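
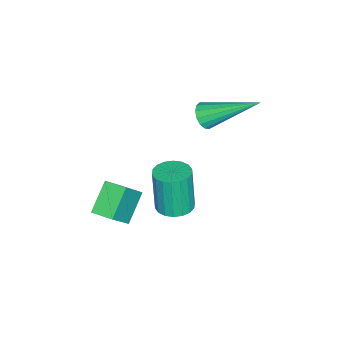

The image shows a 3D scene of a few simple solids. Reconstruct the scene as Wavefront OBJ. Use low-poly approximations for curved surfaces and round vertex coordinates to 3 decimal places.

v -0.319 -0.719 -2.36
v 0.134 -0.236 -2.259
v -0.048 -0.418 -0.578
v -0.501 -0.901 -0.68
v -0.122 -0.085 -2.27
v -0.305 -0.267 -0.59
v -0.418 -0.059 -2.3
v -0.6 -0.241 -0.619
v -0.694 -0.164 -2.341
v -0.876 -0.346 -0.66
v -0.896 -0.379 -2.386
v -1.078 -0.561 -0.706
v -0.983 -0.661 -2.426
v -1.165 -0.843 -0.746
v -0.939 -0.955 -2.453
v -1.121 -1.137 -0.773
v -0.772 -1.202 -2.462
v -0.954 -1.384 -0.781
v -0.515 -1.353 -2.45
v -0.698 -1.535 -0.77
v -0.22 -1.379 -2.421
v -0.402 -1.561 -0.74
v 0.056 -1.274 -2.38
v -0.126 -1.456 -0.699
v 0.258 -1.059 -2.334
v 0.076 -1.241 -0.654
v 0.345 -0.777 -2.294
v 0.163 -0.959 -0.614
v 0.301 -0.483 -2.267
v 0.119 -0.665 -0.587
v 1.136 -2.497 -2.327
v 0.149 -2.456 -1.53
v 1.236 -1.687 -2.246
v 0.248 -1.646 -1.449
v 1.932 -2.694 -1.331
v 0.944 -2.653 -0.534
v 2.031 -1.884 -1.25
v 1.044 -1.843 -0.453
v -1.479 -0.177 1.815
v -1.224 0.104 1.445
v -1.781 1.637 2.985
v -1.488 0.109 1.369
v -1.749 0.037 1.413
v -1.938 -0.092 1.564
v -2.004 -0.244 1.783
v -1.93 -0.378 2.01
v -1.734 -0.458 2.185
v -1.471 -0.463 2.261
v -1.209 -0.392 2.217
v -1.02 -0.263 2.066
v -0.955 -0.111 1.847
v -1.029 0.023 1.62
f 2 1 5
f 2 5 3
f 3 5 6
f 3 6 4
f 5 1 7
f 5 7 6
f 6 7 8
f 6 8 4
f 7 1 9
f 7 9 8
f 8 9 10
f 8 10 4
f 9 1 11
f 9 11 10
f 10 11 12
f 10 12 4
f 11 1 13
f 11 13 12
f 12 13 14
f 12 14 4
f 13 1 15
f 13 15 14
f 14 15 16
f 14 16 4
f 15 1 17
f 15 17 16
f 16 17 18
f 16 18 4
f 17 1 19
f 17 19 18
f 18 19 20
f 18 20 4
f 19 1 21
f 19 21 20
f 20 21 22
f 20 22 4
f 21 1 23
f 21 23 22
f 22 23 24
f 22 24 4
f 23 1 25
f 23 25 24
f 24 25 26
f 24 26 4
f 25 1 27
f 25 27 26
f 26 27 28
f 26 28 4
f 27 1 29
f 27 29 28
f 28 29 30
f 28 30 4
f 29 1 2
f 29 2 30
f 30 2 3
f 30 3 4
f 32 34 31
f 35 32 31
f 31 34 33
f 33 35 31
f 32 38 34
f 36 32 35
f 36 38 32
f 34 38 33
f 37 35 33
f 33 38 37
f 37 36 35
f 38 36 37
f 40 39 42
f 40 42 41
f 42 39 43
f 42 43 41
f 43 39 44
f 43 44 41
f 44 39 45
f 44 45 41
f 45 39 46
f 45 46 41
f 46 39 47
f 46 47 41
f 47 39 48
f 47 48 41
f 48 39 49
f 48 49 41
f 49 39 50
f 49 50 41
f 50 39 51
f 50 51 41
f 51 39 52
f 51 52 41
f 52 39 40
f 52 40 41



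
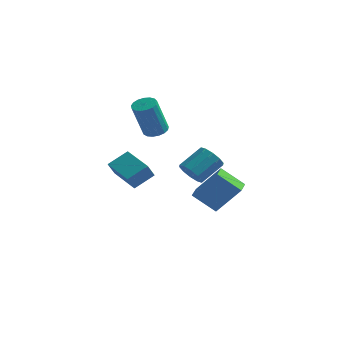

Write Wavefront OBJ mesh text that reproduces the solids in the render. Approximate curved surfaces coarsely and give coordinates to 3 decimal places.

v -2.596 -3.562 -0.659
v -2.751 -4.038 0.137
v -1.887 -2.756 -0.038
v -2.042 -3.232 0.757
v -1.198 -4.548 -0.977
v -1.353 -5.024 -0.182
v -0.489 -3.742 -0.357
v -0.644 -4.218 0.439
v -1.666 -0.438 1.07
v -1.09 -0.76 1.075
v -1.458 -1.385 3.035
v -2.034 -1.062 3.03
v -1.017 -0.471 1.181
v -1.384 -1.096 3.141
v -1.092 -0.175 1.261
v -1.459 -0.8 3.221
v -1.298 0.061 1.298
v -1.666 -0.564 3.258
v -1.589 0.183 1.282
v -1.957 -0.442 3.242
v -1.898 0.162 1.218
v -2.265 -0.462 3.178
v -2.154 0.005 1.119
v -2.521 -0.62 3.08
v -2.298 -0.254 1.01
v -2.665 -0.879 2.97
v -2.297 -0.555 0.914
v -2.664 -1.18 2.875
v -2.152 -0.829 0.854
v -2.519 -1.454 2.814
v -1.895 -1.014 0.843
v -2.263 -1.638 2.804
v -1.587 -1.066 0.885
v -1.954 -1.691 2.845
v -1.296 -0.974 0.968
v -1.663 -1.599 2.929
v -0.215 0.786 -3.837
v 1.024 1.028 -2.248
v -0.346 1.776 -3.886
v 0.893 2.018 -2.297
v 1.027 0.902 -4.823
v 2.266 1.144 -3.234
v 0.896 1.892 -4.872
v 2.135 2.134 -3.283
v 0.002 -0.016 -1.898
v 0.561 0.043 -2.453
v 1.297 1.134 -1.597
v 0.738 1.076 -1.042
v 0.209 0.364 -2.559
v 0.945 1.455 -1.703
v -0.222 0.54 -2.413
v 0.513 1.631 -1.557
v -0.568 0.504 -2.07
v 0.168 1.595 -1.214
v -0.696 0.269 -1.661
v 0.04 1.36 -0.805
v -0.557 -0.074 -1.343
v 0.179 1.017 -0.487
v -0.205 -0.395 -1.237
v 0.531 0.696 -0.381
v 0.227 -0.571 -1.383
v 0.962 0.52 -0.527
v 0.572 -0.535 -1.726
v 1.308 0.556 -0.87
v 0.7 -0.3 -2.135
v 1.436 0.791 -1.279
f 2 4 1
f 5 2 1
f 1 4 3
f 3 5 1
f 2 8 4
f 6 2 5
f 6 8 2
f 4 8 3
f 7 5 3
f 3 8 7
f 7 6 5
f 8 6 7
f 10 9 13
f 10 13 11
f 11 13 14
f 11 14 12
f 13 9 15
f 13 15 14
f 14 15 16
f 14 16 12
f 15 9 17
f 15 17 16
f 16 17 18
f 16 18 12
f 17 9 19
f 17 19 18
f 18 19 20
f 18 20 12
f 19 9 21
f 19 21 20
f 20 21 22
f 20 22 12
f 21 9 23
f 21 23 22
f 22 23 24
f 22 24 12
f 23 9 25
f 23 25 24
f 24 25 26
f 24 26 12
f 25 9 27
f 25 27 26
f 26 27 28
f 26 28 12
f 27 9 29
f 27 29 28
f 28 29 30
f 28 30 12
f 29 9 31
f 29 31 30
f 30 31 32
f 30 32 12
f 31 9 33
f 31 33 32
f 32 33 34
f 32 34 12
f 33 9 35
f 33 35 34
f 34 35 36
f 34 36 12
f 35 9 10
f 35 10 36
f 36 10 11
f 36 11 12
f 38 40 37
f 41 38 37
f 37 40 39
f 39 41 37
f 38 44 40
f 42 38 41
f 42 44 38
f 40 44 39
f 43 41 39
f 39 44 43
f 43 42 41
f 44 42 43
f 46 45 49
f 46 49 47
f 47 49 50
f 47 50 48
f 49 45 51
f 49 51 50
f 50 51 52
f 50 52 48
f 51 45 53
f 51 53 52
f 52 53 54
f 52 54 48
f 53 45 55
f 53 55 54
f 54 55 56
f 54 56 48
f 55 45 57
f 55 57 56
f 56 57 58
f 56 58 48
f 57 45 59
f 57 59 58
f 58 59 60
f 58 60 48
f 59 45 61
f 59 61 60
f 60 61 62
f 60 62 48
f 61 45 63
f 61 63 62
f 62 63 64
f 62 64 48
f 63 45 65
f 63 65 64
f 64 65 66
f 64 66 48
f 65 45 46
f 65 46 66
f 66 46 47
f 66 47 48



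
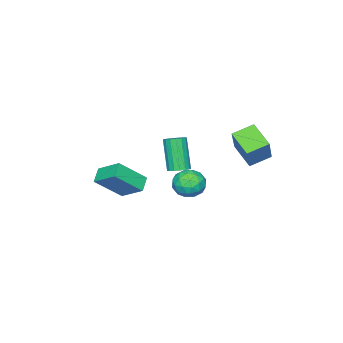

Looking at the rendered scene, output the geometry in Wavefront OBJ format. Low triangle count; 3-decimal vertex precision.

v -0.639 -2.743 -1.77
v -0.652 -1.375 -0.902
v 0.137 -2.416 -2.273
v 0.124 -1.049 -1.404
v 0.596 -3.591 -0.416
v 0.583 -2.224 0.453
v 1.372 -3.265 -0.918
v 1.359 -1.897 -0.05
v 1.649 3.908 1.695
v 2.166 4.309 2.319
v 2.734 2.971 1.401
v 3.251 3.372 2.025
v 2.527 2.892 2.277
v 1.857 3.471 2.459
v 3.043 3.809 1.261
v 2.373 4.388 1.443
v 3.027 4.248 2.051
v 2.708 3.682 2.679
v 2.192 3.598 1.041
v 1.873 3.032 1.669
v 1.812 4.191 2.033
v 3.088 3.089 1.687
v 2.662 2.807 1.835
v 2.966 3.043 2.202
v 1.631 3.698 2.115
v 1.934 3.934 2.482
v 2.147 3.101 2.458
v 2.966 3.346 1.238
v 3.269 3.582 1.605
v 1.934 4.237 1.518
v 2.238 4.473 1.885
v 2.753 4.179 1.262
v 2.622 4.391 2.242
v 3.26 3.84 2.069
v 3.138 4.097 1.62
v 2.744 4.437 1.727
v 2.435 4.058 2.612
v 3.072 3.507 2.438
v 2.647 3.225 2.587
v 2.253 3.565 2.694
v 2.941 4.022 2.454
v 1.828 3.773 1.282
v 2.465 3.222 1.108
v 2.647 3.715 1.026
v 2.253 4.055 1.133
v 1.64 3.44 1.651
v 2.278 2.889 1.478
v 2.156 2.843 1.993
v 1.762 3.183 2.1
v 1.959 3.258 1.266
v 0.805 1.787 1.441
v 1.375 1.645 1.563
v 0.825 0.971 3.341
v 0.255 1.113 3.219
v 1.349 1.915 1.657
v 0.8 1.241 3.436
v 1.199 2.156 1.702
v 0.65 1.481 3.481
v 0.958 2.312 1.687
v 0.409 1.637 3.466
v 0.683 2.348 1.616
v 0.134 1.673 3.394
v 0.435 2.256 1.504
v -0.114 1.581 3.283
v 0.272 2.056 1.378
v -0.277 1.381 3.157
v 0.231 1.795 1.266
v -0.319 1.12 3.045
v 0.321 1.532 1.194
v -0.228 0.857 2.973
v 0.522 1.327 1.179
v -0.027 0.652 2.958
v 0.788 1.228 1.223
v 0.239 0.554 3.002
v 1.058 1.257 1.318
v 0.509 0.583 3.096
v 1.269 1.408 1.44
v 0.72 0.733 3.219
v -3.708 4.299 1.216
v -4.165 3.032 2.024
v -2.543 4.927 2.859
v -3 3.66 3.667
v -2.7 3.64 0.753
v -3.157 2.373 1.561
v -1.535 4.268 2.396
v -1.992 3.001 3.204
f 2 4 1
f 5 2 1
f 1 4 3
f 3 5 1
f 2 8 4
f 6 2 5
f 6 8 2
f 4 8 3
f 7 5 3
f 3 8 7
f 7 6 5
f 8 6 7
f 9 46 25
f 46 20 49
f 25 49 14
f 46 49 25
f 9 25 21
f 25 14 26
f 21 26 10
f 25 26 21
f 9 21 30
f 21 10 31
f 30 31 16
f 21 31 30
f 9 30 42
f 30 16 45
f 42 45 19
f 30 45 42
f 9 42 46
f 42 19 50
f 46 50 20
f 42 50 46
f 10 26 37
f 26 14 40
f 37 40 18
f 26 40 37
f 14 49 27
f 49 20 48
f 27 48 13
f 49 48 27
f 20 50 47
f 50 19 43
f 47 43 11
f 50 43 47
f 19 45 44
f 45 16 32
f 44 32 15
f 45 32 44
f 16 31 36
f 31 10 33
f 36 33 17
f 31 33 36
f 12 38 24
f 38 18 39
f 24 39 13
f 38 39 24
f 12 24 22
f 24 13 23
f 22 23 11
f 24 23 22
f 12 22 29
f 22 11 28
f 29 28 15
f 22 28 29
f 12 29 34
f 29 15 35
f 34 35 17
f 29 35 34
f 12 34 38
f 34 17 41
f 38 41 18
f 34 41 38
f 13 39 27
f 39 18 40
f 27 40 14
f 39 40 27
f 11 23 47
f 23 13 48
f 47 48 20
f 23 48 47
f 15 28 44
f 28 11 43
f 44 43 19
f 28 43 44
f 17 35 36
f 35 15 32
f 36 32 16
f 35 32 36
f 18 41 37
f 41 17 33
f 37 33 10
f 41 33 37
f 52 51 55
f 52 55 53
f 53 55 56
f 53 56 54
f 55 51 57
f 55 57 56
f 56 57 58
f 56 58 54
f 57 51 59
f 57 59 58
f 58 59 60
f 58 60 54
f 59 51 61
f 59 61 60
f 60 61 62
f 60 62 54
f 61 51 63
f 61 63 62
f 62 63 64
f 62 64 54
f 63 51 65
f 63 65 64
f 64 65 66
f 64 66 54
f 65 51 67
f 65 67 66
f 66 67 68
f 66 68 54
f 67 51 69
f 67 69 68
f 68 69 70
f 68 70 54
f 69 51 71
f 69 71 70
f 70 71 72
f 70 72 54
f 71 51 73
f 71 73 72
f 72 73 74
f 72 74 54
f 73 51 75
f 73 75 74
f 74 75 76
f 74 76 54
f 75 51 77
f 75 77 76
f 76 77 78
f 76 78 54
f 77 51 52
f 77 52 78
f 78 52 53
f 78 53 54
f 80 82 79
f 83 80 79
f 79 82 81
f 81 83 79
f 80 86 82
f 84 80 83
f 84 86 80
f 82 86 81
f 85 83 81
f 81 86 85
f 85 84 83
f 86 84 85



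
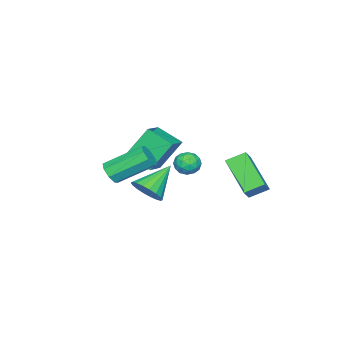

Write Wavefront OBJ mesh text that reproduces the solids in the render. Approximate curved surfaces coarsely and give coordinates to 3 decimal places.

v -3.329 2.873 -0.427
v -2.712 2.951 0.195
v -2.327 4.416 -1.614
v -1.709 4.494 -0.992
v -2.751 2.126 -0.908
v -2.133 2.204 -0.286
v -1.748 3.669 -2.095
v -1.131 3.747 -1.473
v -2.342 -0.171 0.185
v -2.333 -1.484 0.822
v -1.043 0.087 0.698
v -1.035 -1.227 1.336
v -1.585 -0.913 -1.356
v -1.577 -2.227 -0.718
v -0.287 -0.656 -0.842
v -0.278 -1.969 -0.205
v 1.667 0.375 -1.007
v 2.209 0.501 -0.352
v 0.253 0.765 0.087
v 2.183 0.849 -0.509
v 2.055 1.103 -0.765
v 1.85 1.213 -1.069
v 1.609 1.157 -1.36
v 1.379 0.946 -1.582
v 1.206 0.622 -1.69
v 1.125 0.249 -1.663
v 1.151 -0.099 -1.506
v 1.279 -0.353 -1.25
v 1.484 -0.463 -0.946
v 1.725 -0.407 -0.654
v 1.955 -0.196 -0.432
v 2.128 0.128 -0.324
v -0.721 1.175 0.203
v -0.412 0.67 -0.14
v -1.588 1.11 -0.48
v -1.279 0.605 -0.823
v -1.504 0.498 -0.187
v -0.968 0.538 0.236
v -1.032 1.242 -0.856
v -0.496 1.282 -0.433
v -0.605 0.712 -0.794
v -0.896 0.252 -0.381
v -1.104 1.528 -0.239
v -1.395 1.068 0.174
v -0.49 0.928 0.092
v -1.51 0.852 -0.712
v -1.641 0.789 -0.337
v -1.46 0.492 -0.539
v -0.817 0.851 0.312
v -0.636 0.554 0.111
v -1.277 0.453 0.083
v -1.364 1.226 -0.731
v -1.183 0.929 -0.932
v -0.54 1.288 -0.081
v -0.359 0.991 -0.283
v -0.723 1.327 -0.703
v -0.422 0.656 -0.495
v -0.932 0.618 -0.896
v -0.787 0.992 -0.915
v -0.472 1.016 -0.667
v -0.594 0.386 -0.252
v -1.103 0.348 -0.653
v -1.235 0.285 -0.279
v -0.92 0.308 -0.031
v -0.707 0.41 -0.636
v -0.897 1.432 0.033
v -1.406 1.394 -0.368
v -1.08 1.472 -0.589
v -0.765 1.495 -0.341
v -1.068 1.162 0.276
v -1.578 1.124 -0.125
v -1.528 0.764 0.047
v -1.213 0.788 0.295
v -1.293 1.37 0.016
v 3.568 -0.274 0.86
v 4.014 -0.317 1.303
v 3.098 1.111 2.363
v 2.652 1.154 1.92
v 4.123 0.006 0.962
v 3.207 1.434 2.022
v 3.907 0.165 0.562
v 2.991 1.593 1.621
v 3.492 0.067 0.336
v 2.577 1.495 1.395
v 3.122 -0.231 0.417
v 2.206 1.197 1.477
v 3.013 -0.554 0.758
v 2.097 0.874 1.818
v 3.229 -0.713 1.159
v 2.313 0.715 2.218
v 3.643 -0.615 1.385
v 2.728 0.813 2.444
f 2 4 1
f 5 2 1
f 1 4 3
f 3 5 1
f 2 8 4
f 6 2 5
f 6 8 2
f 4 8 3
f 7 5 3
f 3 8 7
f 7 6 5
f 8 6 7
f 10 12 9
f 13 10 9
f 9 12 11
f 11 13 9
f 10 16 12
f 14 10 13
f 14 16 10
f 12 16 11
f 15 13 11
f 11 16 15
f 15 14 13
f 16 14 15
f 18 17 20
f 18 20 19
f 20 17 21
f 20 21 19
f 21 17 22
f 21 22 19
f 22 17 23
f 22 23 19
f 23 17 24
f 23 24 19
f 24 17 25
f 24 25 19
f 25 17 26
f 25 26 19
f 26 17 27
f 26 27 19
f 27 17 28
f 27 28 19
f 28 17 29
f 28 29 19
f 29 17 30
f 29 30 19
f 30 17 31
f 30 31 19
f 31 17 32
f 31 32 19
f 32 17 18
f 32 18 19
f 33 70 49
f 70 44 73
f 49 73 38
f 70 73 49
f 33 49 45
f 49 38 50
f 45 50 34
f 49 50 45
f 33 45 54
f 45 34 55
f 54 55 40
f 45 55 54
f 33 54 66
f 54 40 69
f 66 69 43
f 54 69 66
f 33 66 70
f 66 43 74
f 70 74 44
f 66 74 70
f 34 50 61
f 50 38 64
f 61 64 42
f 50 64 61
f 38 73 51
f 73 44 72
f 51 72 37
f 73 72 51
f 44 74 71
f 74 43 67
f 71 67 35
f 74 67 71
f 43 69 68
f 69 40 56
f 68 56 39
f 69 56 68
f 40 55 60
f 55 34 57
f 60 57 41
f 55 57 60
f 36 62 48
f 62 42 63
f 48 63 37
f 62 63 48
f 36 48 46
f 48 37 47
f 46 47 35
f 48 47 46
f 36 46 53
f 46 35 52
f 53 52 39
f 46 52 53
f 36 53 58
f 53 39 59
f 58 59 41
f 53 59 58
f 36 58 62
f 58 41 65
f 62 65 42
f 58 65 62
f 37 63 51
f 63 42 64
f 51 64 38
f 63 64 51
f 35 47 71
f 47 37 72
f 71 72 44
f 47 72 71
f 39 52 68
f 52 35 67
f 68 67 43
f 52 67 68
f 41 59 60
f 59 39 56
f 60 56 40
f 59 56 60
f 42 65 61
f 65 41 57
f 61 57 34
f 65 57 61
f 76 75 79
f 76 79 77
f 77 79 80
f 77 80 78
f 79 75 81
f 79 81 80
f 80 81 82
f 80 82 78
f 81 75 83
f 81 83 82
f 82 83 84
f 82 84 78
f 83 75 85
f 83 85 84
f 84 85 86
f 84 86 78
f 85 75 87
f 85 87 86
f 86 87 88
f 86 88 78
f 87 75 89
f 87 89 88
f 88 89 90
f 88 90 78
f 89 75 91
f 89 91 90
f 90 91 92
f 90 92 78
f 91 75 76
f 91 76 92
f 92 76 77
f 92 77 78



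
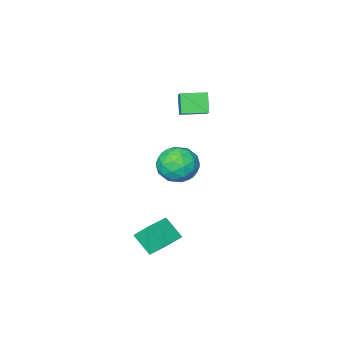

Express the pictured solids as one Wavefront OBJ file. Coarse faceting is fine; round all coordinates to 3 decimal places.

v -2.915 -4.47 1.023
v -2.283 -3.385 1.844
v -4.074 -3.797 1.026
v -3.442 -2.712 1.846
v -2.578 -3.888 -0.006
v -1.946 -2.803 0.814
v -3.737 -3.215 -0.004
v -3.105 -2.13 0.817
v 2.415 1.081 -3.301
v 2.059 1.665 -2.557
v 2.185 2.039 -4.164
v 1.829 2.623 -3.42
v 3.831 1.637 -3.06
v 3.475 2.221 -2.316
v 3.601 2.595 -3.923
v 3.245 3.179 -3.179
v -2.871 -2.578 -2.888
v -1.989 -1.847 -2.727
v -1.671 -4.013 -2.953
v -0.789 -3.282 -2.792
v -1.539 -3.482 -1.934
v -2.281 -2.595 -1.894
v -1.379 -3.265 -3.786
v -2.121 -2.378 -3.746
v -1.067 -2.272 -3.282
v -1.166 -2.406 -2.137
v -2.494 -3.454 -3.543
v -2.593 -3.588 -2.398
v -2.536 -2.087 -2.802
v -1.124 -3.773 -2.878
v -1.565 -3.891 -2.374
v -1.047 -3.461 -2.279
v -2.707 -2.527 -2.312
v -2.188 -2.097 -2.217
v -1.924 -3.058 -1.751
v -1.472 -3.763 -3.463
v -0.953 -3.333 -3.368
v -2.613 -2.399 -3.401
v -2.095 -1.969 -3.306
v -1.736 -2.802 -3.929
v -1.475 -1.907 -3.033
v -0.77 -2.75 -3.071
v -1.117 -2.74 -3.656
v -1.553 -2.219 -3.632
v -1.533 -1.986 -2.36
v -0.828 -2.829 -2.398
v -1.268 -2.946 -1.894
v -1.704 -2.425 -1.871
v -0.991 -2.235 -2.687
v -2.832 -3.031 -3.282
v -2.127 -3.874 -3.32
v -1.956 -3.435 -3.809
v -2.392 -2.914 -3.786
v -2.89 -3.11 -2.609
v -2.185 -3.953 -2.647
v -2.107 -3.641 -2.048
v -2.543 -3.12 -2.024
v -2.669 -3.625 -2.993
f 2 4 1
f 5 2 1
f 1 4 3
f 3 5 1
f 2 8 4
f 6 2 5
f 6 8 2
f 4 8 3
f 7 5 3
f 3 8 7
f 7 6 5
f 8 6 7
f 10 12 9
f 13 10 9
f 9 12 11
f 11 13 9
f 10 16 12
f 14 10 13
f 14 16 10
f 12 16 11
f 15 13 11
f 11 16 15
f 15 14 13
f 16 14 15
f 17 54 33
f 54 28 57
f 33 57 22
f 54 57 33
f 17 33 29
f 33 22 34
f 29 34 18
f 33 34 29
f 17 29 38
f 29 18 39
f 38 39 24
f 29 39 38
f 17 38 50
f 38 24 53
f 50 53 27
f 38 53 50
f 17 50 54
f 50 27 58
f 54 58 28
f 50 58 54
f 18 34 45
f 34 22 48
f 45 48 26
f 34 48 45
f 22 57 35
f 57 28 56
f 35 56 21
f 57 56 35
f 28 58 55
f 58 27 51
f 55 51 19
f 58 51 55
f 27 53 52
f 53 24 40
f 52 40 23
f 53 40 52
f 24 39 44
f 39 18 41
f 44 41 25
f 39 41 44
f 20 46 32
f 46 26 47
f 32 47 21
f 46 47 32
f 20 32 30
f 32 21 31
f 30 31 19
f 32 31 30
f 20 30 37
f 30 19 36
f 37 36 23
f 30 36 37
f 20 37 42
f 37 23 43
f 42 43 25
f 37 43 42
f 20 42 46
f 42 25 49
f 46 49 26
f 42 49 46
f 21 47 35
f 47 26 48
f 35 48 22
f 47 48 35
f 19 31 55
f 31 21 56
f 55 56 28
f 31 56 55
f 23 36 52
f 36 19 51
f 52 51 27
f 36 51 52
f 25 43 44
f 43 23 40
f 44 40 24
f 43 40 44
f 26 49 45
f 49 25 41
f 45 41 18
f 49 41 45



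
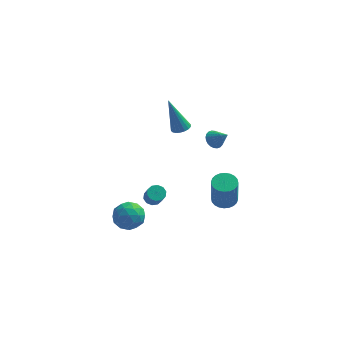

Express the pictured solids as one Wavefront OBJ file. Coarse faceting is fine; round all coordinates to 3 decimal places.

v 1.519 -0.066 2.973
v 1.935 -0.057 2.569
v 2.241 -0.454 3.707
v 1.956 0.15 2.658
v 1.911 0.324 2.795
v 1.805 0.439 2.959
v 1.657 0.477 3.125
v 1.487 0.432 3.268
v 1.322 0.312 3.366
v 1.188 0.134 3.405
v 1.104 -0.074 3.377
v 1.083 -0.281 3.288
v 1.128 -0.455 3.151
v 1.233 -0.57 2.987
v 1.382 -0.608 2.821
v 1.552 -0.564 2.678
v 1.716 -0.443 2.579
v 1.851 -0.266 2.541
v -3.635 -1.365 -3.378
v -3.206 -0.695 -3.89
v -2.594 -1.185 -2.27
v -2.165 -0.515 -2.782
v -3.019 -0.351 -2.41
v -3.662 -0.462 -3.095
v -2.138 -1.418 -3.065
v -2.781 -1.529 -3.75
v -2.28 -0.728 -3.697
v -2.825 -0.069 -3.292
v -2.975 -1.811 -2.868
v -3.52 -1.152 -2.463
v -3.512 -1.046 -3.731
v -2.288 -0.834 -2.429
v -2.79 -0.738 -2.21
v -2.538 -0.344 -2.511
v -3.78 -0.909 -3.264
v -3.528 -0.515 -3.565
v -3.418 -0.313 -2.695
v -2.272 -1.365 -2.595
v -2.02 -0.971 -2.896
v -3.262 -1.536 -3.649
v -3.01 -1.142 -3.95
v -2.382 -1.567 -3.465
v -2.715 -0.671 -3.919
v -2.103 -0.566 -3.267
v -2.087 -1.096 -3.434
v -2.466 -1.162 -3.836
v -3.035 -0.284 -3.681
v -2.423 -0.178 -3.029
v -2.926 -0.082 -2.811
v -3.304 -0.147 -3.213
v -2.491 -0.303 -3.567
v -3.377 -1.702 -3.131
v -2.765 -1.596 -2.479
v -2.496 -1.733 -2.947
v -2.874 -1.798 -3.349
v -3.697 -1.314 -2.893
v -3.085 -1.209 -2.241
v -3.334 -0.718 -2.324
v -3.713 -0.784 -2.726
v -3.309 -1.577 -2.593
v 1.873 2.031 -3.561
v 2.6 2.088 -3.564
v 2.655 1.506 -1.683
v 1.927 1.449 -1.679
v 2.525 2.349 -3.481
v 2.579 1.768 -1.6
v 2.35 2.563 -3.41
v 2.404 1.981 -1.529
v 2.102 2.695 -3.362
v 2.157 2.113 -1.481
v 1.819 2.726 -3.344
v 1.874 2.144 -1.463
v 1.545 2.651 -3.359
v 1.6 2.07 -1.478
v 1.32 2.482 -3.405
v 1.375 1.901 -1.524
v 1.18 2.244 -3.475
v 1.235 1.663 -1.593
v 1.145 1.974 -3.557
v 1.2 1.392 -1.676
v 1.221 1.712 -3.64
v 1.275 1.131 -1.759
v 1.396 1.499 -3.711
v 1.45 0.917 -1.83
v 1.643 1.367 -3.759
v 1.698 0.785 -1.878
v 1.926 1.336 -3.777
v 1.981 0.754 -1.896
v 2.2 1.41 -3.762
v 2.255 0.829 -1.881
v 2.425 1.579 -3.716
v 2.48 0.998 -1.835
v 2.565 1.817 -3.647
v 2.62 1.236 -1.765
v -2.081 2.186 -4.012
v -1.588 2.407 -4.022
v -1.286 1.775 -3.097
v -1.779 1.554 -3.088
v -1.783 2.597 -3.829
v -1.481 1.965 -2.904
v -2.091 2.63 -3.705
v -1.789 1.998 -2.781
v -2.396 2.493 -3.699
v -2.094 1.862 -2.775
v -2.58 2.239 -3.813
v -2.278 1.607 -2.888
v -2.574 1.965 -4.003
v -2.272 1.333 -3.078
v -2.379 1.775 -4.196
v -2.077 1.143 -3.271
v -2.071 1.742 -4.319
v -1.769 1.11 -3.395
v -1.766 1.878 -4.325
v -1.464 1.247 -3.401
v -1.582 2.133 -4.212
v -1.28 1.501 -3.287
v -0.458 1.552 2.476
v -0.174 1.083 2.587
v -1.142 1.628 4.544
v -0.007 1.261 2.636
v 0.071 1.498 2.653
v 0.043 1.745 2.634
v -0.083 1.954 2.585
v -0.284 2.083 2.514
v -0.519 2.107 2.435
v -0.742 2.021 2.364
v -0.909 1.843 2.316
v -0.987 1.606 2.299
v -0.959 1.359 2.317
v -0.833 1.15 2.367
v -0.632 1.021 2.438
v -0.397 0.997 2.516
f 2 1 4
f 2 4 3
f 4 1 5
f 4 5 3
f 5 1 6
f 5 6 3
f 6 1 7
f 6 7 3
f 7 1 8
f 7 8 3
f 8 1 9
f 8 9 3
f 9 1 10
f 9 10 3
f 10 1 11
f 10 11 3
f 11 1 12
f 11 12 3
f 12 1 13
f 12 13 3
f 13 1 14
f 13 14 3
f 14 1 15
f 14 15 3
f 15 1 16
f 15 16 3
f 16 1 17
f 16 17 3
f 17 1 18
f 17 18 3
f 18 1 2
f 18 2 3
f 19 56 35
f 56 30 59
f 35 59 24
f 56 59 35
f 19 35 31
f 35 24 36
f 31 36 20
f 35 36 31
f 19 31 40
f 31 20 41
f 40 41 26
f 31 41 40
f 19 40 52
f 40 26 55
f 52 55 29
f 40 55 52
f 19 52 56
f 52 29 60
f 56 60 30
f 52 60 56
f 20 36 47
f 36 24 50
f 47 50 28
f 36 50 47
f 24 59 37
f 59 30 58
f 37 58 23
f 59 58 37
f 30 60 57
f 60 29 53
f 57 53 21
f 60 53 57
f 29 55 54
f 55 26 42
f 54 42 25
f 55 42 54
f 26 41 46
f 41 20 43
f 46 43 27
f 41 43 46
f 22 48 34
f 48 28 49
f 34 49 23
f 48 49 34
f 22 34 32
f 34 23 33
f 32 33 21
f 34 33 32
f 22 32 39
f 32 21 38
f 39 38 25
f 32 38 39
f 22 39 44
f 39 25 45
f 44 45 27
f 39 45 44
f 22 44 48
f 44 27 51
f 48 51 28
f 44 51 48
f 23 49 37
f 49 28 50
f 37 50 24
f 49 50 37
f 21 33 57
f 33 23 58
f 57 58 30
f 33 58 57
f 25 38 54
f 38 21 53
f 54 53 29
f 38 53 54
f 27 45 46
f 45 25 42
f 46 42 26
f 45 42 46
f 28 51 47
f 51 27 43
f 47 43 20
f 51 43 47
f 62 61 65
f 62 65 63
f 63 65 66
f 63 66 64
f 65 61 67
f 65 67 66
f 66 67 68
f 66 68 64
f 67 61 69
f 67 69 68
f 68 69 70
f 68 70 64
f 69 61 71
f 69 71 70
f 70 71 72
f 70 72 64
f 71 61 73
f 71 73 72
f 72 73 74
f 72 74 64
f 73 61 75
f 73 75 74
f 74 75 76
f 74 76 64
f 75 61 77
f 75 77 76
f 76 77 78
f 76 78 64
f 77 61 79
f 77 79 78
f 78 79 80
f 78 80 64
f 79 61 81
f 79 81 80
f 80 81 82
f 80 82 64
f 81 61 83
f 81 83 82
f 82 83 84
f 82 84 64
f 83 61 85
f 83 85 84
f 84 85 86
f 84 86 64
f 85 61 87
f 85 87 86
f 86 87 88
f 86 88 64
f 87 61 89
f 87 89 88
f 88 89 90
f 88 90 64
f 89 61 91
f 89 91 90
f 90 91 92
f 90 92 64
f 91 61 93
f 91 93 92
f 92 93 94
f 92 94 64
f 93 61 62
f 93 62 94
f 94 62 63
f 94 63 64
f 96 95 99
f 96 99 97
f 97 99 100
f 97 100 98
f 99 95 101
f 99 101 100
f 100 101 102
f 100 102 98
f 101 95 103
f 101 103 102
f 102 103 104
f 102 104 98
f 103 95 105
f 103 105 104
f 104 105 106
f 104 106 98
f 105 95 107
f 105 107 106
f 106 107 108
f 106 108 98
f 107 95 109
f 107 109 108
f 108 109 110
f 108 110 98
f 109 95 111
f 109 111 110
f 110 111 112
f 110 112 98
f 111 95 113
f 111 113 112
f 112 113 114
f 112 114 98
f 113 95 115
f 113 115 114
f 114 115 116
f 114 116 98
f 115 95 96
f 115 96 116
f 116 96 97
f 116 97 98
f 118 117 120
f 118 120 119
f 120 117 121
f 120 121 119
f 121 117 122
f 121 122 119
f 122 117 123
f 122 123 119
f 123 117 124
f 123 124 119
f 124 117 125
f 124 125 119
f 125 117 126
f 125 126 119
f 126 117 127
f 126 127 119
f 127 117 128
f 127 128 119
f 128 117 129
f 128 129 119
f 129 117 130
f 129 130 119
f 130 117 131
f 130 131 119
f 131 117 132
f 131 132 119
f 132 117 118
f 132 118 119



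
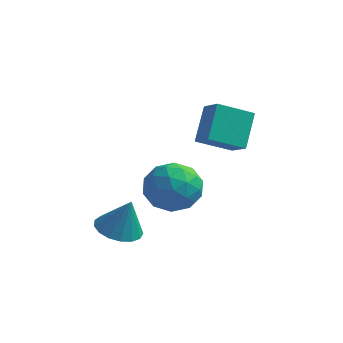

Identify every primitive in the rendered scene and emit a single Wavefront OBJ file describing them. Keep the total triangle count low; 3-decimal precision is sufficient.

v -1.955 1.874 0.373
v -0.99 1.094 0.411
v -2.81 0.746 -1.051
v -1.845 -0.034 -1.013
v -2.629 0.031 -0.053
v -2.101 0.728 0.827
v -1.699 1.112 -1.467
v -1.171 1.809 -0.587
v -0.833 0.623 -0.726
v -1.407 -0.045 0.148
v -2.393 1.885 -0.788
v -2.967 1.217 0.086
v -1.397 1.583 0.517
v -2.403 0.257 -1.157
v -2.863 0.296 -0.593
v -2.296 -0.163 -0.57
v -2.05 1.368 0.761
v -1.483 0.91 0.784
v -2.447 0.285 0.511
v -2.317 0.93 -1.424
v -1.75 0.472 -1.401
v -1.504 2.003 -0.07
v -0.937 1.544 -0.047
v -1.353 1.555 -1.151
v -0.738 0.848 -0.129
v -1.24 0.185 -0.966
v -1.155 0.858 -1.233
v -0.844 1.268 -0.715
v -1.076 0.455 0.385
v -1.578 -0.208 -0.452
v -2.039 -0.169 0.112
v -1.728 0.24 0.629
v -0.983 0.178 -0.283
v -2.222 2.048 -0.188
v -2.724 1.385 -1.025
v -2.072 1.6 -1.269
v -1.761 2.009 -0.752
v -2.56 1.655 0.326
v -3.062 0.992 -0.511
v -2.956 0.572 0.075
v -2.645 0.982 0.593
v -2.817 1.662 -0.357
v -3.573 -0.387 -2.341
v -2.634 -0.425 -2.654
v -3.047 -0.293 -0.779
v -2.733 0.038 -2.649
v -3.025 0.404 -2.573
v -3.442 0.589 -2.444
v -3.889 0.55 -2.291
v -4.263 0.296 -2.15
v -4.479 -0.114 -2.052
v -4.488 -0.587 -2.021
v -4.287 -1.014 -2.063
v -3.922 -1.297 -2.168
v -3.477 -1.372 -2.313
v -3.054 -1.221 -2.465
v -2.75 -0.879 -2.588
v -1.114 2.377 1.788
v -1.281 3.563 3.132
v -1.936 2.926 1.201
v -2.103 4.112 2.545
v 0.043 3.348 1.075
v -0.124 4.534 2.419
v -0.779 3.897 0.488
v -0.946 5.083 1.832
f 1 38 17
f 38 12 41
f 17 41 6
f 38 41 17
f 1 17 13
f 17 6 18
f 13 18 2
f 17 18 13
f 1 13 22
f 13 2 23
f 22 23 8
f 13 23 22
f 1 22 34
f 22 8 37
f 34 37 11
f 22 37 34
f 1 34 38
f 34 11 42
f 38 42 12
f 34 42 38
f 2 18 29
f 18 6 32
f 29 32 10
f 18 32 29
f 6 41 19
f 41 12 40
f 19 40 5
f 41 40 19
f 12 42 39
f 42 11 35
f 39 35 3
f 42 35 39
f 11 37 36
f 37 8 24
f 36 24 7
f 37 24 36
f 8 23 28
f 23 2 25
f 28 25 9
f 23 25 28
f 4 30 16
f 30 10 31
f 16 31 5
f 30 31 16
f 4 16 14
f 16 5 15
f 14 15 3
f 16 15 14
f 4 14 21
f 14 3 20
f 21 20 7
f 14 20 21
f 4 21 26
f 21 7 27
f 26 27 9
f 21 27 26
f 4 26 30
f 26 9 33
f 30 33 10
f 26 33 30
f 5 31 19
f 31 10 32
f 19 32 6
f 31 32 19
f 3 15 39
f 15 5 40
f 39 40 12
f 15 40 39
f 7 20 36
f 20 3 35
f 36 35 11
f 20 35 36
f 9 27 28
f 27 7 24
f 28 24 8
f 27 24 28
f 10 33 29
f 33 9 25
f 29 25 2
f 33 25 29
f 44 43 46
f 44 46 45
f 46 43 47
f 46 47 45
f 47 43 48
f 47 48 45
f 48 43 49
f 48 49 45
f 49 43 50
f 49 50 45
f 50 43 51
f 50 51 45
f 51 43 52
f 51 52 45
f 52 43 53
f 52 53 45
f 53 43 54
f 53 54 45
f 54 43 55
f 54 55 45
f 55 43 56
f 55 56 45
f 56 43 57
f 56 57 45
f 57 43 44
f 57 44 45
f 59 61 58
f 62 59 58
f 58 61 60
f 60 62 58
f 59 65 61
f 63 59 62
f 63 65 59
f 61 65 60
f 64 62 60
f 60 65 64
f 64 63 62
f 65 63 64



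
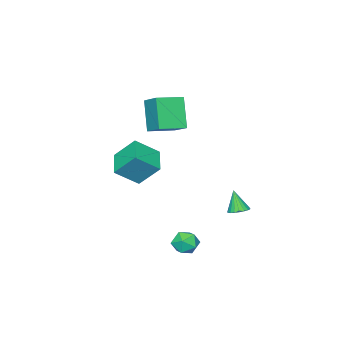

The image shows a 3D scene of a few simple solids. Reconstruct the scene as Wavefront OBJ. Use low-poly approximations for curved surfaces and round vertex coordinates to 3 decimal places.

v 2.5 3.134 -4.224
v 3.249 3.075 -3.895
v 1.991 2.485 -3.185
v 2.74 2.426 -2.856
v 2.369 3.156 -2.904
v 2.684 3.557 -3.546
v 2.556 2.003 -3.534
v 2.871 2.404 -4.176
v 3.283 2.376 -3.468
v 3.168 3.088 -3.079
v 2.072 2.472 -4.001
v 1.957 3.184 -3.612
v -1.841 2.392 -3.105
v -1.43 1.949 -3.241
v -1.959 1.888 -1.815
v -1.278 2.138 -3.153
v -1.223 2.371 -3.057
v -1.276 2.607 -2.969
v -1.426 2.807 -2.905
v -1.648 2.935 -2.875
v -1.903 2.969 -2.885
v -2.148 2.903 -2.933
v -2.339 2.749 -3.011
v -2.445 2.533 -3.105
v -2.446 2.293 -3.199
v -2.343 2.07 -3.277
v -2.152 1.903 -3.325
v -1.908 1.82 -3.335
v -1.653 1.836 -3.305
v -1.209 -1.675 1.73
v -1.836 -2.512 3.54
v -0.788 -0.382 2.474
v -1.415 -1.218 4.283
v 0.255 -2.282 1.957
v -0.372 -3.118 3.766
v 0.676 -0.988 2.7
v 0.049 -1.825 4.51
v 0.294 -2.901 -0.882
v 1.456 -3.576 0.142
v -0.214 -1.827 0.403
v 0.948 -2.503 1.427
v 1.392 -1.777 -1.387
v 2.554 -2.453 -0.363
v 0.884 -0.704 -0.102
v 2.046 -1.379 0.922
f 1 12 6
f 1 6 2
f 1 2 8
f 1 8 11
f 1 11 12
f 2 6 10
f 6 12 5
f 12 11 3
f 11 8 7
f 8 2 9
f 4 10 5
f 4 5 3
f 4 3 7
f 4 7 9
f 4 9 10
f 5 10 6
f 3 5 12
f 7 3 11
f 9 7 8
f 10 9 2
f 14 13 16
f 14 16 15
f 16 13 17
f 16 17 15
f 17 13 18
f 17 18 15
f 18 13 19
f 18 19 15
f 19 13 20
f 19 20 15
f 20 13 21
f 20 21 15
f 21 13 22
f 21 22 15
f 22 13 23
f 22 23 15
f 23 13 24
f 23 24 15
f 24 13 25
f 24 25 15
f 25 13 26
f 25 26 15
f 26 13 27
f 26 27 15
f 27 13 28
f 27 28 15
f 28 13 29
f 28 29 15
f 29 13 14
f 29 14 15
f 31 33 30
f 34 31 30
f 30 33 32
f 32 34 30
f 31 37 33
f 35 31 34
f 35 37 31
f 33 37 32
f 36 34 32
f 32 37 36
f 36 35 34
f 37 35 36
f 39 41 38
f 42 39 38
f 38 41 40
f 40 42 38
f 39 45 41
f 43 39 42
f 43 45 39
f 41 45 40
f 44 42 40
f 40 45 44
f 44 43 42
f 45 43 44



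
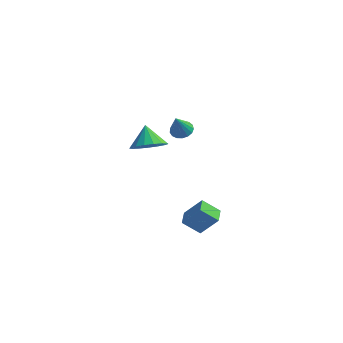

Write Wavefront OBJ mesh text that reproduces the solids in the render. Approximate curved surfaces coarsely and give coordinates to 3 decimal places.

v -1.958 -2.587 0.717
v -1.59 -3.124 1.353
v -2.322 -1.833 1.563
v -1.268 -2.85 1.248
v -1.104 -2.516 1.022
v -1.135 -2.199 0.725
v -1.355 -1.97 0.427
v -1.713 -1.883 0.195
v -2.128 -1.956 0.083
v -2.503 -2.175 0.116
v -2.754 -2.487 0.286
v -2.822 -2.823 0.556
v -2.693 -3.104 0.862
v -2.395 -3.267 1.135
v -1.997 -3.274 1.312
v 0.755 -3.654 -4.195
v -0.095 -3.769 -3.506
v 0.659 -2.85 -4.178
v -0.191 -2.965 -3.49
v 1.591 -3.575 -3.15
v 0.741 -3.69 -2.462
v 1.495 -2.771 -3.134
v 0.645 -2.886 -2.445
v -0.333 -2.887 2.432
v 0.056 -3.279 2.34
v -0.507 -3.313 3.508
v 0.195 -3.074 2.443
v 0.212 -2.826 2.544
v 0.104 -2.592 2.619
v -0.103 -2.426 2.651
v -0.364 -2.366 2.633
v -0.617 -2.425 2.569
v -0.806 -2.59 2.474
v -0.886 -2.823 2.368
v -0.839 -3.071 2.278
v -0.677 -3.277 2.223
v -0.436 -3.393 2.215
v -0.171 -3.394 2.258
f 2 1 4
f 2 4 3
f 4 1 5
f 4 5 3
f 5 1 6
f 5 6 3
f 6 1 7
f 6 7 3
f 7 1 8
f 7 8 3
f 8 1 9
f 8 9 3
f 9 1 10
f 9 10 3
f 10 1 11
f 10 11 3
f 11 1 12
f 11 12 3
f 12 1 13
f 12 13 3
f 13 1 14
f 13 14 3
f 14 1 15
f 14 15 3
f 15 1 2
f 15 2 3
f 17 19 16
f 20 17 16
f 16 19 18
f 18 20 16
f 17 23 19
f 21 17 20
f 21 23 17
f 19 23 18
f 22 20 18
f 18 23 22
f 22 21 20
f 23 21 22
f 25 24 27
f 25 27 26
f 27 24 28
f 27 28 26
f 28 24 29
f 28 29 26
f 29 24 30
f 29 30 26
f 30 24 31
f 30 31 26
f 31 24 32
f 31 32 26
f 32 24 33
f 32 33 26
f 33 24 34
f 33 34 26
f 34 24 35
f 34 35 26
f 35 24 36
f 35 36 26
f 36 24 37
f 36 37 26
f 37 24 38
f 37 38 26
f 38 24 25
f 38 25 26



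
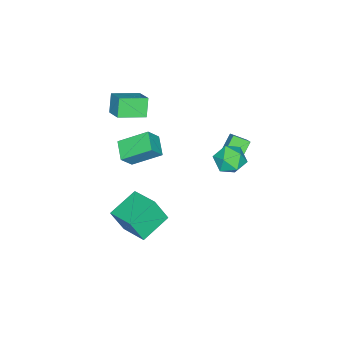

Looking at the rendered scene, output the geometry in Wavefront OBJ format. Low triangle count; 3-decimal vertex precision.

v -0.919 -5.007 3.992
v -0.164 -3.948 4.699
v -2.179 -3.815 3.551
v -1.424 -2.756 4.258
v -0.256 -4.724 2.862
v 0.499 -3.665 3.569
v -1.516 -3.532 2.421
v -0.761 -2.473 3.128
v -0.19 4.551 3.105
v 0.848 4.471 3.25
v -0.348 2.869 3.31
v 0.69 2.789 3.455
v 0.092 3.263 4.18
v 0.19 4.302 4.053
v 0.31 3.038 2.507
v 0.408 4.077 2.38
v 1.157 3.536 2.881
v 1.023 3.675 3.915
v -0.523 3.665 2.645
v -0.657 3.804 3.679
v -2.963 2.343 -0.488
v -2.553 1.425 0.007
v -4.082 2.397 0.54
v -3.672 1.479 1.034
v -2.468 2.841 0.026
v -2.058 1.923 0.52
v -3.587 2.895 1.053
v -3.177 1.977 1.548
v 0.446 -3.743 1.144
v -0.393 -2.151 2.206
v -0.297 -3.465 0.14
v -1.136 -1.873 1.202
v 1.416 -2.907 0.658
v 0.577 -1.315 1.72
v 0.673 -2.629 -0.346
v -0.166 -1.037 0.716
v 0.403 -1.717 -4.404
v 0.786 -2.392 -2.802
v 1.077 0.09 -3.804
v 1.461 -0.585 -2.202
v 2.339 -2.215 -5.078
v 2.723 -2.89 -3.476
v 3.014 -0.408 -4.478
v 3.397 -1.083 -2.876
f 2 4 1
f 5 2 1
f 1 4 3
f 3 5 1
f 2 8 4
f 6 2 5
f 6 8 2
f 4 8 3
f 7 5 3
f 3 8 7
f 7 6 5
f 8 6 7
f 9 20 14
f 9 14 10
f 9 10 16
f 9 16 19
f 9 19 20
f 10 14 18
f 14 20 13
f 20 19 11
f 19 16 15
f 16 10 17
f 12 18 13
f 12 13 11
f 12 11 15
f 12 15 17
f 12 17 18
f 13 18 14
f 11 13 20
f 15 11 19
f 17 15 16
f 18 17 10
f 22 24 21
f 25 22 21
f 21 24 23
f 23 25 21
f 22 28 24
f 26 22 25
f 26 28 22
f 24 28 23
f 27 25 23
f 23 28 27
f 27 26 25
f 28 26 27
f 30 32 29
f 33 30 29
f 29 32 31
f 31 33 29
f 30 36 32
f 34 30 33
f 34 36 30
f 32 36 31
f 35 33 31
f 31 36 35
f 35 34 33
f 36 34 35
f 38 40 37
f 41 38 37
f 37 40 39
f 39 41 37
f 38 44 40
f 42 38 41
f 42 44 38
f 40 44 39
f 43 41 39
f 39 44 43
f 43 42 41
f 44 42 43



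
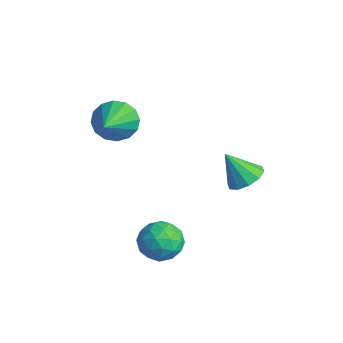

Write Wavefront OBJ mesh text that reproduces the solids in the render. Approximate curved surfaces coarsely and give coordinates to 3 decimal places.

v 2.598 2.345 1.805
v 3.219 2.088 1.962
v 2.122 1.835 2.855
v 3.189 2.476 2.136
v 2.933 2.814 2.184
v 2.549 2.972 2.087
v 2.184 2.891 1.883
v 1.977 2.601 1.648
v 2.007 2.213 1.474
v 2.262 1.876 1.426
v 2.646 1.717 1.523
v 3.012 1.798 1.727
v -0.94 -0.489 3.283
v -0.379 -0.278 2.738
v 0.56 -1.651 4.377
v -0.363 0.021 3.033
v -0.501 0.182 3.394
v -0.757 0.164 3.725
v -1.062 -0.03 3.938
v -1.335 -0.346 3.976
v -1.501 -0.701 3.827
v -1.517 -1 3.533
v -1.379 -1.161 3.172
v -1.123 -1.143 2.84
v -0.818 -0.949 2.627
v -0.545 -0.633 2.59
v 2.449 -0.737 0.15
v 3.041 -0.272 0.417
v 3.159 -1.788 0.403
v 3.751 -1.323 0.67
v 3.071 -1.379 1.084
v 2.632 -0.73 0.928
v 3.568 -1.33 -0.108
v 3.129 -0.681 -0.264
v 3.733 -0.639 0.257
v 3.426 -0.669 0.994
v 2.774 -1.391 -0.174
v 2.467 -1.421 0.563
v 2.683 -0.413 0.261
v 3.517 -1.647 0.559
v 3.117 -1.681 0.802
v 3.466 -1.407 0.959
v 2.442 -0.682 0.562
v 2.79 -0.408 0.719
v 2.808 -1.059 1.111
v 3.41 -1.652 0.101
v 3.758 -1.378 0.258
v 2.734 -0.653 -0.139
v 3.083 -0.379 0.018
v 3.392 -1.001 -0.291
v 3.438 -0.355 0.324
v 3.855 -0.972 0.473
v 3.747 -0.976 0.016
v 3.489 -0.595 -0.076
v 3.257 -0.373 0.757
v 3.674 -0.99 0.906
v 3.274 -1.023 1.15
v 3.016 -0.642 1.058
v 3.664 -0.588 0.663
v 2.526 -1.07 -0.086
v 2.943 -1.687 0.063
v 3.184 -1.418 -0.238
v 2.926 -1.037 -0.33
v 2.345 -1.088 0.347
v 2.762 -1.705 0.496
v 2.711 -1.465 0.896
v 2.453 -1.084 0.804
v 2.536 -1.472 0.157
f 2 1 4
f 2 4 3
f 4 1 5
f 4 5 3
f 5 1 6
f 5 6 3
f 6 1 7
f 6 7 3
f 7 1 8
f 7 8 3
f 8 1 9
f 8 9 3
f 9 1 10
f 9 10 3
f 10 1 11
f 10 11 3
f 11 1 12
f 11 12 3
f 12 1 2
f 12 2 3
f 14 13 16
f 14 16 15
f 16 13 17
f 16 17 15
f 17 13 18
f 17 18 15
f 18 13 19
f 18 19 15
f 19 13 20
f 19 20 15
f 20 13 21
f 20 21 15
f 21 13 22
f 21 22 15
f 22 13 23
f 22 23 15
f 23 13 24
f 23 24 15
f 24 13 25
f 24 25 15
f 25 13 26
f 25 26 15
f 26 13 14
f 26 14 15
f 27 64 43
f 64 38 67
f 43 67 32
f 64 67 43
f 27 43 39
f 43 32 44
f 39 44 28
f 43 44 39
f 27 39 48
f 39 28 49
f 48 49 34
f 39 49 48
f 27 48 60
f 48 34 63
f 60 63 37
f 48 63 60
f 27 60 64
f 60 37 68
f 64 68 38
f 60 68 64
f 28 44 55
f 44 32 58
f 55 58 36
f 44 58 55
f 32 67 45
f 67 38 66
f 45 66 31
f 67 66 45
f 38 68 65
f 68 37 61
f 65 61 29
f 68 61 65
f 37 63 62
f 63 34 50
f 62 50 33
f 63 50 62
f 34 49 54
f 49 28 51
f 54 51 35
f 49 51 54
f 30 56 42
f 56 36 57
f 42 57 31
f 56 57 42
f 30 42 40
f 42 31 41
f 40 41 29
f 42 41 40
f 30 40 47
f 40 29 46
f 47 46 33
f 40 46 47
f 30 47 52
f 47 33 53
f 52 53 35
f 47 53 52
f 30 52 56
f 52 35 59
f 56 59 36
f 52 59 56
f 31 57 45
f 57 36 58
f 45 58 32
f 57 58 45
f 29 41 65
f 41 31 66
f 65 66 38
f 41 66 65
f 33 46 62
f 46 29 61
f 62 61 37
f 46 61 62
f 35 53 54
f 53 33 50
f 54 50 34
f 53 50 54
f 36 59 55
f 59 35 51
f 55 51 28
f 59 51 55



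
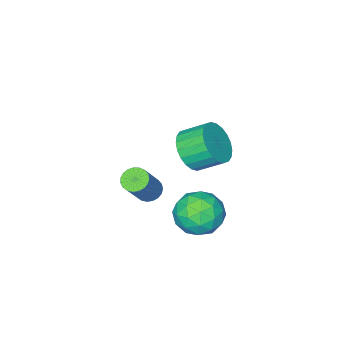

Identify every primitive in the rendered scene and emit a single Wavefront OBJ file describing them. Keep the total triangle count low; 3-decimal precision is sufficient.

v -1.688 2.426 -0.892
v -1.055 1.762 -0.24
v -2.825 1.038 -1.2
v -2.192 0.374 -0.548
v -2.784 1.214 -0.089
v -2.081 2.072 0.101
v -1.799 0.728 -1.541
v -1.096 1.586 -1.351
v -1.123 0.713 -0.641
v -1.732 1.013 0.256
v -2.148 1.787 -1.696
v -2.757 2.087 -0.799
v -1.271 2.216 -0.539
v -2.609 0.584 -0.901
v -2.957 1.078 -0.631
v -2.585 0.688 -0.248
v -1.875 2.398 -0.339
v -1.503 2.008 0.045
v -2.519 1.686 0.133
v -2.377 0.792 -1.485
v -2.005 0.402 -1.101
v -1.295 2.112 -1.192
v -0.923 1.722 -0.809
v -1.361 1.114 -1.573
v -0.94 1.209 -0.392
v -1.608 0.393 -0.573
v -1.377 0.601 -1.156
v -0.964 1.105 -1.044
v -1.298 1.386 0.136
v -1.966 0.57 -0.045
v -2.314 1.064 0.224
v -1.901 1.568 0.336
v -1.338 0.769 -0.1
v -1.914 2.23 -1.395
v -2.582 1.414 -1.576
v -1.979 1.232 -1.776
v -1.566 1.736 -1.664
v -2.272 2.407 -0.867
v -2.94 1.591 -1.048
v -2.916 1.695 -0.396
v -2.503 2.199 -0.284
v -2.542 2.031 -1.34
v -1.622 1.244 3.293
v -0.76 1.656 3.554
v -1.377 2.508 4.247
v -2.238 2.096 3.987
v -0.845 1.855 3.234
v -1.462 2.707 3.927
v -1.048 1.961 2.923
v -1.665 2.813 3.616
v -1.339 1.957 2.668
v -1.955 2.81 3.361
v -1.672 1.845 2.509
v -2.289 2.698 3.202
v -1.998 1.642 2.469
v -2.615 2.494 3.162
v -2.267 1.378 2.555
v -2.884 2.23 3.248
v -2.437 1.093 2.753
v -3.054 1.946 3.446
v -2.483 0.832 3.033
v -3.1 1.684 3.726
v -2.398 0.633 3.353
v -3.015 1.485 4.046
v -2.195 0.527 3.664
v -2.812 1.379 4.357
v -1.905 0.53 3.919
v -2.521 1.383 4.612
v -1.571 0.642 4.078
v -2.188 1.495 4.771
v -1.245 0.846 4.118
v -1.862 1.698 4.811
v -0.976 1.11 4.032
v -1.593 1.962 4.725
v -0.806 1.394 3.834
v -1.423 2.247 4.527
v -1.994 -1.839 -1.459
v -1.624 -1.502 -1.808
v -0.555 -1.064 -0.249
v -0.926 -1.401 0.099
v -1.798 -1.332 -1.736
v -0.73 -0.894 -0.177
v -2.006 -1.25 -1.617
v -0.938 -0.812 -0.058
v -2.212 -1.269 -1.47
v -1.144 -0.831 0.089
v -2.38 -1.387 -1.322
v -1.312 -0.949 0.237
v -2.482 -1.583 -1.197
v -1.414 -1.146 0.362
v -2.499 -1.824 -1.118
v -1.431 -1.386 0.441
v -2.429 -2.067 -1.097
v -1.361 -1.629 0.462
v -2.284 -2.27 -1.14
v -1.215 -1.832 0.419
v -2.089 -2.399 -1.238
v -1.02 -1.961 0.321
v -1.877 -2.431 -1.374
v -0.808 -1.993 0.185
v -1.685 -2.361 -1.524
v -0.617 -1.923 0.035
v -1.547 -2.2 -1.664
v -0.479 -1.763 -0.105
v -1.487 -1.977 -1.768
v -0.418 -1.54 -0.209
v -1.514 -1.73 -1.819
v -0.445 -1.292 -0.26
f 1 38 17
f 38 12 41
f 17 41 6
f 38 41 17
f 1 17 13
f 17 6 18
f 13 18 2
f 17 18 13
f 1 13 22
f 13 2 23
f 22 23 8
f 13 23 22
f 1 22 34
f 22 8 37
f 34 37 11
f 22 37 34
f 1 34 38
f 34 11 42
f 38 42 12
f 34 42 38
f 2 18 29
f 18 6 32
f 29 32 10
f 18 32 29
f 6 41 19
f 41 12 40
f 19 40 5
f 41 40 19
f 12 42 39
f 42 11 35
f 39 35 3
f 42 35 39
f 11 37 36
f 37 8 24
f 36 24 7
f 37 24 36
f 8 23 28
f 23 2 25
f 28 25 9
f 23 25 28
f 4 30 16
f 30 10 31
f 16 31 5
f 30 31 16
f 4 16 14
f 16 5 15
f 14 15 3
f 16 15 14
f 4 14 21
f 14 3 20
f 21 20 7
f 14 20 21
f 4 21 26
f 21 7 27
f 26 27 9
f 21 27 26
f 4 26 30
f 26 9 33
f 30 33 10
f 26 33 30
f 5 31 19
f 31 10 32
f 19 32 6
f 31 32 19
f 3 15 39
f 15 5 40
f 39 40 12
f 15 40 39
f 7 20 36
f 20 3 35
f 36 35 11
f 20 35 36
f 9 27 28
f 27 7 24
f 28 24 8
f 27 24 28
f 10 33 29
f 33 9 25
f 29 25 2
f 33 25 29
f 44 43 47
f 44 47 45
f 45 47 48
f 45 48 46
f 47 43 49
f 47 49 48
f 48 49 50
f 48 50 46
f 49 43 51
f 49 51 50
f 50 51 52
f 50 52 46
f 51 43 53
f 51 53 52
f 52 53 54
f 52 54 46
f 53 43 55
f 53 55 54
f 54 55 56
f 54 56 46
f 55 43 57
f 55 57 56
f 56 57 58
f 56 58 46
f 57 43 59
f 57 59 58
f 58 59 60
f 58 60 46
f 59 43 61
f 59 61 60
f 60 61 62
f 60 62 46
f 61 43 63
f 61 63 62
f 62 63 64
f 62 64 46
f 63 43 65
f 63 65 64
f 64 65 66
f 64 66 46
f 65 43 67
f 65 67 66
f 66 67 68
f 66 68 46
f 67 43 69
f 67 69 68
f 68 69 70
f 68 70 46
f 69 43 71
f 69 71 70
f 70 71 72
f 70 72 46
f 71 43 73
f 71 73 72
f 72 73 74
f 72 74 46
f 73 43 75
f 73 75 74
f 74 75 76
f 74 76 46
f 75 43 44
f 75 44 76
f 76 44 45
f 76 45 46
f 78 77 81
f 78 81 79
f 79 81 82
f 79 82 80
f 81 77 83
f 81 83 82
f 82 83 84
f 82 84 80
f 83 77 85
f 83 85 84
f 84 85 86
f 84 86 80
f 85 77 87
f 85 87 86
f 86 87 88
f 86 88 80
f 87 77 89
f 87 89 88
f 88 89 90
f 88 90 80
f 89 77 91
f 89 91 90
f 90 91 92
f 90 92 80
f 91 77 93
f 91 93 92
f 92 93 94
f 92 94 80
f 93 77 95
f 93 95 94
f 94 95 96
f 94 96 80
f 95 77 97
f 95 97 96
f 96 97 98
f 96 98 80
f 97 77 99
f 97 99 98
f 98 99 100
f 98 100 80
f 99 77 101
f 99 101 100
f 100 101 102
f 100 102 80
f 101 77 103
f 101 103 102
f 102 103 104
f 102 104 80
f 103 77 105
f 103 105 104
f 104 105 106
f 104 106 80
f 105 77 107
f 105 107 106
f 106 107 108
f 106 108 80
f 107 77 78
f 107 78 108
f 108 78 79
f 108 79 80



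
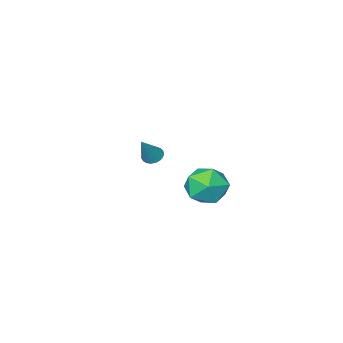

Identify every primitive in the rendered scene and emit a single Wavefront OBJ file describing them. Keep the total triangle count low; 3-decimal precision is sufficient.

v -0.436 -2.315 -2.905
v -0.11 -1.993 -3.209
v 0.456 -1.965 -1.575
v -0.27 -1.846 -3.14
v -0.46 -1.78 -3.03
v -0.645 -1.806 -2.899
v -0.795 -1.921 -2.769
v -0.882 -2.103 -2.662
v -0.892 -2.322 -2.598
v -0.823 -2.54 -2.586
v -0.688 -2.719 -2.63
v -0.509 -2.828 -2.722
v -0.317 -2.849 -2.845
v -0.146 -2.777 -2.978
v -0.025 -2.625 -3.099
v 0.025 -2.419 -3.187
v -0.005 -2.196 -3.226
v 0.518 4.545 -1.368
v 1.618 4.464 -1.144
v 0.542 2.876 -2.096
v 1.642 2.795 -1.872
v 0.895 2.796 -1.03
v 0.88 3.828 -0.581
v 1.28 3.512 -2.659
v 1.265 4.544 -2.21
v 2.088 3.825 -1.943
v 1.851 3.383 -0.936
v 0.309 3.957 -2.304
v 0.072 3.515 -1.297
f 2 1 4
f 2 4 3
f 4 1 5
f 4 5 3
f 5 1 6
f 5 6 3
f 6 1 7
f 6 7 3
f 7 1 8
f 7 8 3
f 8 1 9
f 8 9 3
f 9 1 10
f 9 10 3
f 10 1 11
f 10 11 3
f 11 1 12
f 11 12 3
f 12 1 13
f 12 13 3
f 13 1 14
f 13 14 3
f 14 1 15
f 14 15 3
f 15 1 16
f 15 16 3
f 16 1 17
f 16 17 3
f 17 1 2
f 17 2 3
f 18 29 23
f 18 23 19
f 18 19 25
f 18 25 28
f 18 28 29
f 19 23 27
f 23 29 22
f 29 28 20
f 28 25 24
f 25 19 26
f 21 27 22
f 21 22 20
f 21 20 24
f 21 24 26
f 21 26 27
f 22 27 23
f 20 22 29
f 24 20 28
f 26 24 25
f 27 26 19



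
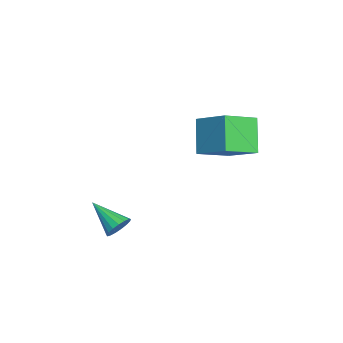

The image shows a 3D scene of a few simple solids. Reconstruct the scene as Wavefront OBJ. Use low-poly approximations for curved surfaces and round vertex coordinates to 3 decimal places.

v -2.585 2.262 -1.062
v -1.569 3.298 -0.216
v -3.34 3.544 -1.727
v -2.324 4.581 -0.881
v -1.516 2.239 -2.319
v -0.5 3.276 -1.473
v -2.271 3.522 -2.984
v -1.255 4.558 -2.138
v 1.549 -0.747 -4.186
v 1.876 -1.193 -4.359
v 0.631 -1.713 -3.434
v 1.992 -1.115 -4.119
v 2.005 -0.953 -3.894
v 1.915 -0.744 -3.736
v 1.74 -0.535 -3.681
v 1.521 -0.375 -3.741
v 1.309 -0.3 -3.904
v 1.152 -0.327 -4.131
v 1.085 -0.451 -4.37
v 1.125 -0.642 -4.568
v 1.262 -0.857 -4.678
v 1.464 -1.047 -4.675
v 1.686 -1.168 -4.56
f 2 4 1
f 5 2 1
f 1 4 3
f 3 5 1
f 2 8 4
f 6 2 5
f 6 8 2
f 4 8 3
f 7 5 3
f 3 8 7
f 7 6 5
f 8 6 7
f 10 9 12
f 10 12 11
f 12 9 13
f 12 13 11
f 13 9 14
f 13 14 11
f 14 9 15
f 14 15 11
f 15 9 16
f 15 16 11
f 16 9 17
f 16 17 11
f 17 9 18
f 17 18 11
f 18 9 19
f 18 19 11
f 19 9 20
f 19 20 11
f 20 9 21
f 20 21 11
f 21 9 22
f 21 22 11
f 22 9 23
f 22 23 11
f 23 9 10
f 23 10 11



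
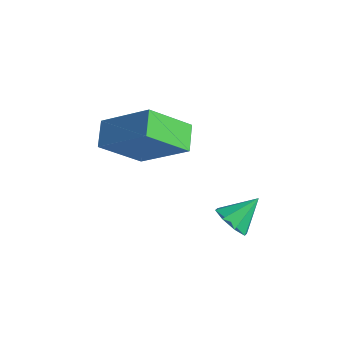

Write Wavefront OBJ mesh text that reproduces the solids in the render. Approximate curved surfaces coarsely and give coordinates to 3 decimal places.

v -0.974 -1.55 -1.855
v -0.539 -1.313 -2.307
v -0.706 -0.65 -1.125
v -1.011 -1.122 -2.369
v -1.461 -1.181 -2.131
v -1.626 -1.457 -1.731
v -1.409 -1.787 -1.404
v -0.937 -1.978 -1.342
v -0.487 -1.919 -1.58
v -0.322 -1.643 -1.98
v -4.76 -3.388 0.5
v -5.332 -2.711 0.917
v -4.19 -2.159 -0.715
v -4.763 -1.482 -0.299
v -3.217 -2.858 1.759
v -3.79 -2.181 2.175
v -2.648 -1.629 0.543
v -3.22 -0.952 0.96
f 2 1 4
f 2 4 3
f 4 1 5
f 4 5 3
f 5 1 6
f 5 6 3
f 6 1 7
f 6 7 3
f 7 1 8
f 7 8 3
f 8 1 9
f 8 9 3
f 9 1 10
f 9 10 3
f 10 1 2
f 10 2 3
f 12 14 11
f 15 12 11
f 11 14 13
f 13 15 11
f 12 18 14
f 16 12 15
f 16 18 12
f 14 18 13
f 17 15 13
f 13 18 17
f 17 16 15
f 18 16 17



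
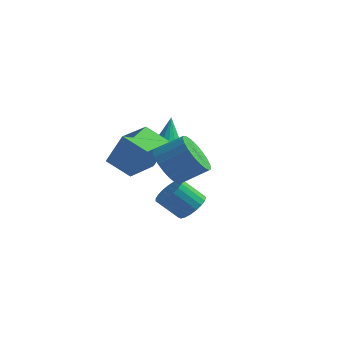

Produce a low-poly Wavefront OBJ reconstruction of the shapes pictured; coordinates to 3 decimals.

v -2.273 1.236 0.622
v -1.758 0.985 0.799
v -2.447 1.824 1.958
v -1.678 1.241 0.697
v -1.735 1.496 0.577
v -1.915 1.691 0.468
v -2.177 1.782 0.394
v -2.461 1.748 0.372
v -2.703 1.596 0.408
v -2.845 1.362 0.492
v -2.857 1.098 0.607
v -2.735 0.867 0.725
v -2.507 0.72 0.819
v -2.226 0.691 0.869
v -1.955 0.786 0.861
v 0.832 -3.923 1.646
v 1.467 -4.088 0.919
v 2.464 -3.543 1.667
v 1.828 -3.377 2.394
v 1.331 -3.715 0.829
v 2.328 -3.17 1.576
v 1.108 -3.378 0.88
v 2.105 -2.833 1.627
v 0.837 -3.135 1.064
v 1.834 -2.589 1.811
v 0.566 -3.028 1.348
v 1.563 -2.483 2.095
v 0.34 -3.076 1.684
v 1.337 -2.53 2.431
v 0.199 -3.27 2.013
v 1.196 -2.725 2.761
v 0.168 -3.577 2.279
v 1.165 -3.032 3.027
v 0.251 -3.944 2.436
v 1.248 -3.399 3.183
v 0.435 -4.307 2.456
v 1.432 -3.762 3.203
v 0.687 -4.604 2.336
v 1.684 -4.059 3.083
v 0.964 -4.783 2.097
v 1.961 -4.238 2.844
v 1.219 -4.813 1.78
v 2.216 -4.268 2.527
v 1.406 -4.689 1.439
v 2.403 -4.144 2.187
v 1.494 -4.433 1.135
v 2.491 -3.888 1.883
v 0.548 -1.54 -1.403
v 1.019 -1.273 -0.869
v 0.243 -1.754 0.056
v -0.228 -2.02 -0.477
v 0.821 -1.03 -0.909
v 0.045 -1.511 0.016
v 0.575 -0.875 -1.035
v -0.2 -1.356 -0.109
v 0.325 -0.835 -1.224
v -0.451 -1.316 -0.298
v 0.114 -0.917 -1.444
v -0.662 -1.398 -0.518
v -0.023 -1.107 -1.656
v -0.799 -1.588 -0.731
v -0.061 -1.371 -1.825
v -0.837 -1.852 -0.9
v 0.007 -1.664 -1.921
v -0.769 -2.145 -0.996
v 0.168 -1.936 -1.928
v -0.608 -2.417 -1.002
v 0.394 -2.14 -1.843
v -0.382 -2.62 -0.918
v 0.648 -2.239 -1.683
v -0.128 -2.72 -0.757
v 0.884 -2.218 -1.474
v 0.108 -2.699 -0.548
v 1.062 -2.079 -1.252
v 0.286 -2.56 -0.327
v 1.151 -1.847 -1.057
v 0.375 -2.328 -0.132
v 1.136 -1.562 -0.922
v 0.36 -2.043 0.004
v -2.937 -2.408 0.727
v -2.134 -2.426 2.236
v -2.922 -0.688 0.739
v -2.119 -0.706 2.249
v -1.781 -2.414 0.111
v -0.978 -2.432 1.621
v -1.766 -0.694 0.124
v -0.963 -0.712 1.633
f 2 1 4
f 2 4 3
f 4 1 5
f 4 5 3
f 5 1 6
f 5 6 3
f 6 1 7
f 6 7 3
f 7 1 8
f 7 8 3
f 8 1 9
f 8 9 3
f 9 1 10
f 9 10 3
f 10 1 11
f 10 11 3
f 11 1 12
f 11 12 3
f 12 1 13
f 12 13 3
f 13 1 14
f 13 14 3
f 14 1 15
f 14 15 3
f 15 1 2
f 15 2 3
f 17 16 20
f 17 20 18
f 18 20 21
f 18 21 19
f 20 16 22
f 20 22 21
f 21 22 23
f 21 23 19
f 22 16 24
f 22 24 23
f 23 24 25
f 23 25 19
f 24 16 26
f 24 26 25
f 25 26 27
f 25 27 19
f 26 16 28
f 26 28 27
f 27 28 29
f 27 29 19
f 28 16 30
f 28 30 29
f 29 30 31
f 29 31 19
f 30 16 32
f 30 32 31
f 31 32 33
f 31 33 19
f 32 16 34
f 32 34 33
f 33 34 35
f 33 35 19
f 34 16 36
f 34 36 35
f 35 36 37
f 35 37 19
f 36 16 38
f 36 38 37
f 37 38 39
f 37 39 19
f 38 16 40
f 38 40 39
f 39 40 41
f 39 41 19
f 40 16 42
f 40 42 41
f 41 42 43
f 41 43 19
f 42 16 44
f 42 44 43
f 43 44 45
f 43 45 19
f 44 16 46
f 44 46 45
f 45 46 47
f 45 47 19
f 46 16 17
f 46 17 47
f 47 17 18
f 47 18 19
f 49 48 52
f 49 52 50
f 50 52 53
f 50 53 51
f 52 48 54
f 52 54 53
f 53 54 55
f 53 55 51
f 54 48 56
f 54 56 55
f 55 56 57
f 55 57 51
f 56 48 58
f 56 58 57
f 57 58 59
f 57 59 51
f 58 48 60
f 58 60 59
f 59 60 61
f 59 61 51
f 60 48 62
f 60 62 61
f 61 62 63
f 61 63 51
f 62 48 64
f 62 64 63
f 63 64 65
f 63 65 51
f 64 48 66
f 64 66 65
f 65 66 67
f 65 67 51
f 66 48 68
f 66 68 67
f 67 68 69
f 67 69 51
f 68 48 70
f 68 70 69
f 69 70 71
f 69 71 51
f 70 48 72
f 70 72 71
f 71 72 73
f 71 73 51
f 72 48 74
f 72 74 73
f 73 74 75
f 73 75 51
f 74 48 76
f 74 76 75
f 75 76 77
f 75 77 51
f 76 48 78
f 76 78 77
f 77 78 79
f 77 79 51
f 78 48 49
f 78 49 79
f 79 49 50
f 79 50 51
f 81 83 80
f 84 81 80
f 80 83 82
f 82 84 80
f 81 87 83
f 85 81 84
f 85 87 81
f 83 87 82
f 86 84 82
f 82 87 86
f 86 85 84
f 87 85 86



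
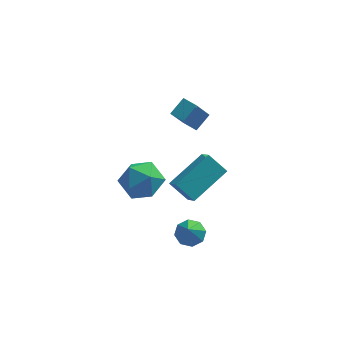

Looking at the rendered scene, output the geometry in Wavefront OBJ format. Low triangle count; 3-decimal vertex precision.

v 1.069 -2.051 2.165
v 1.409 -2.77 2.819
v 2.437 -0.619 3.027
v 2.777 -1.338 3.682
v 1.923 -2.382 1.358
v 2.263 -3.101 2.013
v 3.291 -0.95 2.221
v 3.631 -1.669 2.875
v -1.137 -2.957 3.106
v -0.532 -2.366 2.381
v 0.372 -3.454 3.959
v 0.977 -2.863 3.234
v 0.322 -2.341 3.969
v -0.611 -2.034 3.442
v 0.451 -3.786 2.898
v -0.482 -3.479 2.371
v 0.449 -2.878 2.252
v 0.37 -1.985 2.914
v -0.53 -3.835 3.426
v -0.609 -2.942 4.088
v 1.467 1.616 3.323
v 2.03 2.265 3.927
v 0.822 2.12 3.383
v 1.386 2.768 3.987
v 2.014 2.492 1.873
v 2.578 3.14 2.477
v 1.37 2.995 1.933
v 1.933 3.644 2.537
v 2.078 -3.003 -0.508
v 2.786 -2.908 -0.416
v 2.042 -3.997 0.808
v 2.486 -2.535 -0.143
v 1.947 -2.436 -0.084
v 1.485 -2.67 -0.273
v 1.371 -3.098 -0.6
v 1.671 -3.471 -0.873
v 2.21 -3.57 -0.932
v 2.672 -3.336 -0.743
f 2 4 1
f 5 2 1
f 1 4 3
f 3 5 1
f 2 8 4
f 6 2 5
f 6 8 2
f 4 8 3
f 7 5 3
f 3 8 7
f 7 6 5
f 8 6 7
f 9 20 14
f 9 14 10
f 9 10 16
f 9 16 19
f 9 19 20
f 10 14 18
f 14 20 13
f 20 19 11
f 19 16 15
f 16 10 17
f 12 18 13
f 12 13 11
f 12 11 15
f 12 15 17
f 12 17 18
f 13 18 14
f 11 13 20
f 15 11 19
f 17 15 16
f 18 17 10
f 22 24 21
f 25 22 21
f 21 24 23
f 23 25 21
f 22 28 24
f 26 22 25
f 26 28 22
f 24 28 23
f 27 25 23
f 23 28 27
f 27 26 25
f 28 26 27
f 30 29 32
f 30 32 31
f 32 29 33
f 32 33 31
f 33 29 34
f 33 34 31
f 34 29 35
f 34 35 31
f 35 29 36
f 35 36 31
f 36 29 37
f 36 37 31
f 37 29 38
f 37 38 31
f 38 29 30
f 38 30 31



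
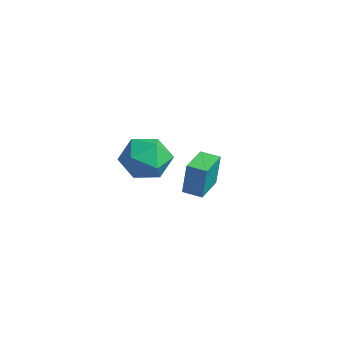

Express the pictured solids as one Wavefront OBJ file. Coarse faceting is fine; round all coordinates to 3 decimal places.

v 0.265 -1.712 2.053
v 1.207 -1.64 2.644
v 0.133 -3.46 2.476
v 1.075 -3.388 3.067
v 0.152 -2.877 3.425
v 0.234 -1.796 3.164
v 1.106 -3.304 1.956
v 1.188 -2.223 1.695
v 1.727 -2.624 2.584
v 1.137 -2.36 3.492
v 0.203 -2.74 1.628
v -0.387 -2.476 2.536
v -4.344 2.491 -2.801
v -4.168 2.597 -1.164
v -3.632 3.047 -2.914
v -3.456 3.153 -1.276
v -3.424 1.307 -2.824
v -3.248 1.413 -1.186
v -2.712 1.863 -2.936
v -2.536 1.969 -1.299
f 1 12 6
f 1 6 2
f 1 2 8
f 1 8 11
f 1 11 12
f 2 6 10
f 6 12 5
f 12 11 3
f 11 8 7
f 8 2 9
f 4 10 5
f 4 5 3
f 4 3 7
f 4 7 9
f 4 9 10
f 5 10 6
f 3 5 12
f 7 3 11
f 9 7 8
f 10 9 2
f 14 16 13
f 17 14 13
f 13 16 15
f 15 17 13
f 14 20 16
f 18 14 17
f 18 20 14
f 16 20 15
f 19 17 15
f 15 20 19
f 19 18 17
f 20 18 19



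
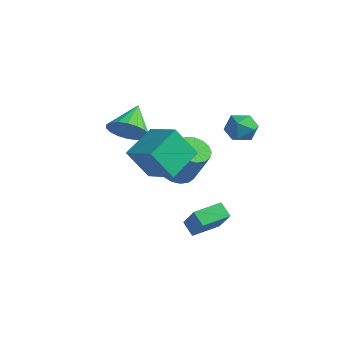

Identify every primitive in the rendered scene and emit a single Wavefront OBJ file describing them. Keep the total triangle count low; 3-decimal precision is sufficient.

v 2.362 -3.713 3.174
v 3.914 -3.815 3.809
v 2.189 -2.08 3.859
v 3.741 -2.181 4.494
v 2.999 -3.039 1.726
v 4.551 -3.14 2.361
v 2.826 -1.405 2.411
v 4.378 -1.507 3.046
v 1.829 -0.09 0.212
v 2.561 -0.161 -0.194
v 3.543 -0.181 1.583
v 2.811 -0.11 1.988
v 2.508 0.236 -0.16
v 3.49 0.216 1.616
v 2.299 0.558 -0.041
v 3.282 0.538 1.735
v 1.983 0.732 0.136
v 2.965 0.712 1.912
v 1.631 0.718 0.33
v 2.614 0.698 2.107
v 1.325 0.518 0.497
v 2.307 0.498 2.274
v 1.134 0.18 0.599
v 2.116 0.159 2.376
v 1.102 -0.221 0.612
v 2.084 -0.241 2.389
v 1.237 -0.592 0.534
v 2.219 -0.612 2.31
v 1.507 -0.847 0.381
v 2.49 -0.867 2.157
v 1.851 -0.929 0.19
v 2.834 -0.949 1.966
v 2.19 -0.819 0.004
v 3.172 -0.839 1.78
v 2.446 -0.542 -0.135
v 3.429 -0.562 1.642
v 2.953 1.929 2.69
v 3.511 2.42 2.296
v 3.949 1.42 3.464
v 4.507 1.911 3.07
v 3.931 2.253 3.579
v 3.315 2.568 3.1
v 4.145 1.272 2.66
v 3.529 1.587 2.181
v 4.247 2.014 2.277
v 4.115 2.62 2.845
v 3.345 1.22 2.915
v 3.213 1.826 3.483
v 3.592 -0.977 -2.755
v 2.944 -0.864 -2.249
v 3.911 0.403 -2.654
v 3.264 0.516 -2.148
v 4.496 -1.276 -1.532
v 3.849 -1.163 -1.026
v 4.816 0.104 -1.431
v 4.168 0.217 -0.925
v 0.575 -1.879 2.982
v 0.986 -2.259 3.787
v 0.005 -0.641 3.858
v 1.301 -2.003 3.629
v 1.472 -1.722 3.342
v 1.466 -1.472 2.985
v 1.283 -1.303 2.627
v 0.96 -1.248 2.339
v 0.56 -1.318 2.179
v 0.164 -1.499 2.178
v -0.152 -1.756 2.336
v -0.323 -2.037 2.622
v -0.317 -2.287 2.98
v -0.134 -2.456 3.338
v 0.189 -2.511 3.625
v 0.589 -2.44 3.786
f 2 4 1
f 5 2 1
f 1 4 3
f 3 5 1
f 2 8 4
f 6 2 5
f 6 8 2
f 4 8 3
f 7 5 3
f 3 8 7
f 7 6 5
f 8 6 7
f 10 9 13
f 10 13 11
f 11 13 14
f 11 14 12
f 13 9 15
f 13 15 14
f 14 15 16
f 14 16 12
f 15 9 17
f 15 17 16
f 16 17 18
f 16 18 12
f 17 9 19
f 17 19 18
f 18 19 20
f 18 20 12
f 19 9 21
f 19 21 20
f 20 21 22
f 20 22 12
f 21 9 23
f 21 23 22
f 22 23 24
f 22 24 12
f 23 9 25
f 23 25 24
f 24 25 26
f 24 26 12
f 25 9 27
f 25 27 26
f 26 27 28
f 26 28 12
f 27 9 29
f 27 29 28
f 28 29 30
f 28 30 12
f 29 9 31
f 29 31 30
f 30 31 32
f 30 32 12
f 31 9 33
f 31 33 32
f 32 33 34
f 32 34 12
f 33 9 35
f 33 35 34
f 34 35 36
f 34 36 12
f 35 9 10
f 35 10 36
f 36 10 11
f 36 11 12
f 37 48 42
f 37 42 38
f 37 38 44
f 37 44 47
f 37 47 48
f 38 42 46
f 42 48 41
f 48 47 39
f 47 44 43
f 44 38 45
f 40 46 41
f 40 41 39
f 40 39 43
f 40 43 45
f 40 45 46
f 41 46 42
f 39 41 48
f 43 39 47
f 45 43 44
f 46 45 38
f 50 52 49
f 53 50 49
f 49 52 51
f 51 53 49
f 50 56 52
f 54 50 53
f 54 56 50
f 52 56 51
f 55 53 51
f 51 56 55
f 55 54 53
f 56 54 55
f 58 57 60
f 58 60 59
f 60 57 61
f 60 61 59
f 61 57 62
f 61 62 59
f 62 57 63
f 62 63 59
f 63 57 64
f 63 64 59
f 64 57 65
f 64 65 59
f 65 57 66
f 65 66 59
f 66 57 67
f 66 67 59
f 67 57 68
f 67 68 59
f 68 57 69
f 68 69 59
f 69 57 70
f 69 70 59
f 70 57 71
f 70 71 59
f 71 57 72
f 71 72 59
f 72 57 58
f 72 58 59



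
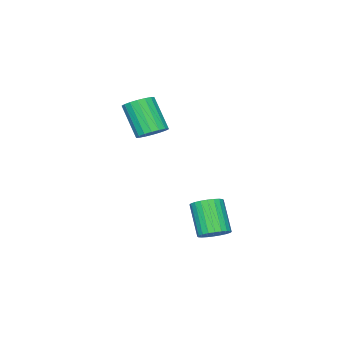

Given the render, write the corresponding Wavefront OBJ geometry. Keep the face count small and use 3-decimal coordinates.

v -1.976 4.456 -3.408
v -1.215 4.383 -3.172
v -1.803 3.431 -1.575
v -2.564 3.504 -1.812
v -1.294 4.654 -3.039
v -1.882 3.702 -1.443
v -1.477 4.895 -2.963
v -2.065 3.943 -1.366
v -1.736 5.07 -2.954
v -2.324 4.117 -1.357
v -2.031 5.15 -3.015
v -2.619 4.198 -1.418
v -2.318 5.126 -3.135
v -2.906 4.173 -1.538
v -2.553 4.999 -3.297
v -3.141 4.047 -1.7
v -2.7 4.789 -3.476
v -3.288 3.837 -1.879
v -2.737 4.529 -3.645
v -3.325 3.577 -2.048
v -2.658 4.258 -3.777
v -3.246 3.306 -2.181
v -2.475 4.017 -3.854
v -3.063 3.065 -2.257
v -2.216 3.843 -3.863
v -2.804 2.89 -2.266
v -1.921 3.762 -3.802
v -2.509 2.81 -2.205
v -1.634 3.787 -3.682
v -2.222 2.834 -2.085
v -1.399 3.913 -3.52
v -1.987 2.961 -1.923
v -1.252 4.123 -3.341
v -1.84 3.171 -1.744
v -2.613 0.174 1.779
v -2.031 0.635 2.15
v -2.265 -0.453 3.872
v -2.847 -0.914 3.501
v -2.342 0.82 2.224
v -2.576 -0.268 3.946
v -2.706 0.877 2.21
v -2.941 -0.211 3.932
v -3.052 0.794 2.111
v -3.287 -0.293 3.833
v -3.312 0.589 1.946
v -3.546 -0.498 3.668
v -3.432 0.302 1.748
v -3.667 -0.786 3.47
v -3.39 -0.011 1.556
v -3.625 -1.099 3.278
v -3.195 -0.287 1.408
v -3.429 -1.375 3.13
v -2.884 -0.472 1.334
v -3.118 -1.56 3.056
v -2.519 -0.529 1.348
v -2.754 -1.617 3.07
v -2.173 -0.447 1.447
v -2.408 -1.534 3.169
v -1.914 -0.242 1.612
v -2.148 -1.329 3.334
v -1.793 0.046 1.81
v -2.028 -1.042 3.532
v -1.835 0.359 2.002
v -2.07 -0.729 3.724
f 2 1 5
f 2 5 3
f 3 5 6
f 3 6 4
f 5 1 7
f 5 7 6
f 6 7 8
f 6 8 4
f 7 1 9
f 7 9 8
f 8 9 10
f 8 10 4
f 9 1 11
f 9 11 10
f 10 11 12
f 10 12 4
f 11 1 13
f 11 13 12
f 12 13 14
f 12 14 4
f 13 1 15
f 13 15 14
f 14 15 16
f 14 16 4
f 15 1 17
f 15 17 16
f 16 17 18
f 16 18 4
f 17 1 19
f 17 19 18
f 18 19 20
f 18 20 4
f 19 1 21
f 19 21 20
f 20 21 22
f 20 22 4
f 21 1 23
f 21 23 22
f 22 23 24
f 22 24 4
f 23 1 25
f 23 25 24
f 24 25 26
f 24 26 4
f 25 1 27
f 25 27 26
f 26 27 28
f 26 28 4
f 27 1 29
f 27 29 28
f 28 29 30
f 28 30 4
f 29 1 31
f 29 31 30
f 30 31 32
f 30 32 4
f 31 1 33
f 31 33 32
f 32 33 34
f 32 34 4
f 33 1 2
f 33 2 34
f 34 2 3
f 34 3 4
f 36 35 39
f 36 39 37
f 37 39 40
f 37 40 38
f 39 35 41
f 39 41 40
f 40 41 42
f 40 42 38
f 41 35 43
f 41 43 42
f 42 43 44
f 42 44 38
f 43 35 45
f 43 45 44
f 44 45 46
f 44 46 38
f 45 35 47
f 45 47 46
f 46 47 48
f 46 48 38
f 47 35 49
f 47 49 48
f 48 49 50
f 48 50 38
f 49 35 51
f 49 51 50
f 50 51 52
f 50 52 38
f 51 35 53
f 51 53 52
f 52 53 54
f 52 54 38
f 53 35 55
f 53 55 54
f 54 55 56
f 54 56 38
f 55 35 57
f 55 57 56
f 56 57 58
f 56 58 38
f 57 35 59
f 57 59 58
f 58 59 60
f 58 60 38
f 59 35 61
f 59 61 60
f 60 61 62
f 60 62 38
f 61 35 63
f 61 63 62
f 62 63 64
f 62 64 38
f 63 35 36
f 63 36 64
f 64 36 37
f 64 37 38



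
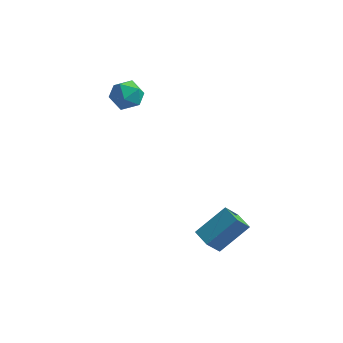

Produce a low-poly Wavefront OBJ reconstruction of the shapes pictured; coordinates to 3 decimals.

v -2.868 2.69 2.707
v -2.06 2.487 2.93
v -3.3 1.433 3.13
v -2.492 1.23 3.353
v -2.927 1.825 3.8
v -2.659 2.602 3.539
v -2.701 1.318 2.521
v -2.433 2.095 2.26
v -1.957 1.639 2.815
v -2.096 1.953 3.606
v -3.264 1.967 2.454
v -3.403 2.281 3.245
v 1.652 -1.282 -2.379
v 2.639 -0.229 -1.288
v 2.033 -0.664 -3.321
v 3.02 0.39 -2.23
v 2.38 -1.87 -2.47
v 3.367 -0.816 -1.379
v 2.761 -1.251 -3.412
v 3.748 -0.198 -2.321
f 1 12 6
f 1 6 2
f 1 2 8
f 1 8 11
f 1 11 12
f 2 6 10
f 6 12 5
f 12 11 3
f 11 8 7
f 8 2 9
f 4 10 5
f 4 5 3
f 4 3 7
f 4 7 9
f 4 9 10
f 5 10 6
f 3 5 12
f 7 3 11
f 9 7 8
f 10 9 2
f 14 16 13
f 17 14 13
f 13 16 15
f 15 17 13
f 14 20 16
f 18 14 17
f 18 20 14
f 16 20 15
f 19 17 15
f 15 20 19
f 19 18 17
f 20 18 19

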